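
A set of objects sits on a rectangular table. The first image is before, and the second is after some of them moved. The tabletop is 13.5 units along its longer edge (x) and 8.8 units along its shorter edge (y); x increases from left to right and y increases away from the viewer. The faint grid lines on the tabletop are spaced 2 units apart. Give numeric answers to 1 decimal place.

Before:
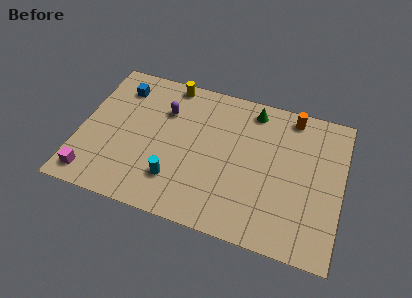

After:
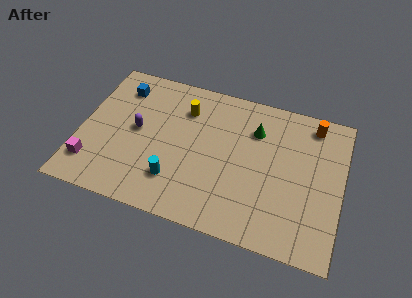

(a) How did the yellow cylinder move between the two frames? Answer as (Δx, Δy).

(0.9, -1.4)

The yellow cylinder started near (4.3, 8.0) and ended near (5.2, 6.6).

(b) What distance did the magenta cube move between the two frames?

0.7

The magenta cube was near (0.9, 1.2) before and (0.8, 1.9) after, so it travelled √(0.1² + 0.7²) ≈ 0.7 units.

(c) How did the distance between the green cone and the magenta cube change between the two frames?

-0.8

The distance was about 10.1 in the first image and 9.3 in the second, so they moved 0.8 units closer together.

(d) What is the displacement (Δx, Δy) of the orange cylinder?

(1.1, -0.2)

The orange cylinder started near (10.7, 7.8) and ended near (11.8, 7.6).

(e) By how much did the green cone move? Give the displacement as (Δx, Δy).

(0.2, -1.2)

The green cone started near (8.7, 7.6) and ended near (8.9, 6.4).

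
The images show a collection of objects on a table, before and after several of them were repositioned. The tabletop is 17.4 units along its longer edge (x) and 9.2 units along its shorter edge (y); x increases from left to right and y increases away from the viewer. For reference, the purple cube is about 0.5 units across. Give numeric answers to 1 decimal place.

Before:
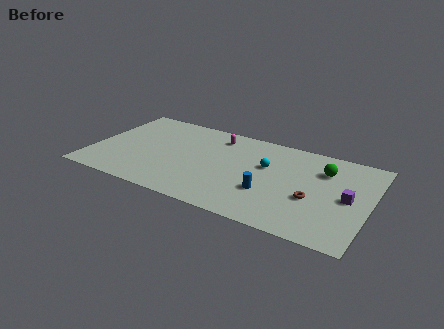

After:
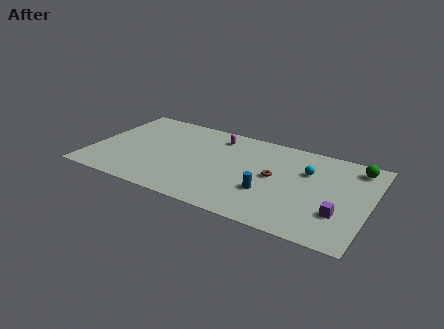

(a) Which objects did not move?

the blue cylinder and the magenta capsule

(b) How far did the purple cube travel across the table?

1.7

From (16.1, 4.5) to (15.7, 2.8), the purple cube covered √(0.4² + 1.7²) ≈ 1.7 units.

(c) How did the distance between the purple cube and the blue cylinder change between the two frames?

-0.6

Before: roughly 5.0 units apart; after: 4.4. That's 0.6 units closer together.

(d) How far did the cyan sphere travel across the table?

2.5

The cyan sphere moved from about (10.9, 5.7) to (13.4, 6.2), a distance of √(2.5² + 0.5²) ≈ 2.5.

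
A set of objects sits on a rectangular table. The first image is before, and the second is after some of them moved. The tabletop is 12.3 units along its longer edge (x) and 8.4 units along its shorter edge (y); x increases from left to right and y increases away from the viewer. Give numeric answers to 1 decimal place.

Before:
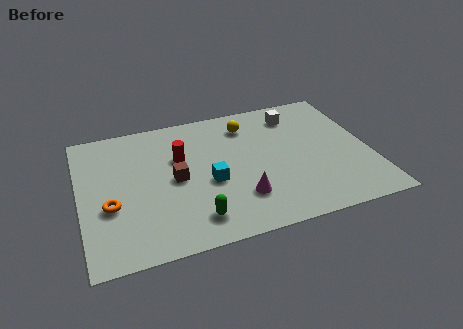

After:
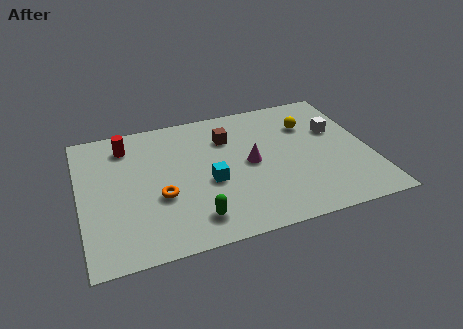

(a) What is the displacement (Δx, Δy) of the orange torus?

(2.1, 0.0)

From the two frames, the orange torus sits at roughly (1.2, 3.2) before and (3.3, 3.2) after.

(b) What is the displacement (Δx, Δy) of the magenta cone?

(0.6, 2.0)

The magenta cone started near (6.6, 2.2) and ended near (7.2, 4.2).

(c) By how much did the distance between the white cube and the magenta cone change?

-1.4

They were about 5.4 units apart before and 4.0 after — 1.4 units closer together.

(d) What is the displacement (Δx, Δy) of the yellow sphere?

(2.6, -0.7)

The yellow sphere started near (7.3, 6.7) and ended near (9.9, 6.0).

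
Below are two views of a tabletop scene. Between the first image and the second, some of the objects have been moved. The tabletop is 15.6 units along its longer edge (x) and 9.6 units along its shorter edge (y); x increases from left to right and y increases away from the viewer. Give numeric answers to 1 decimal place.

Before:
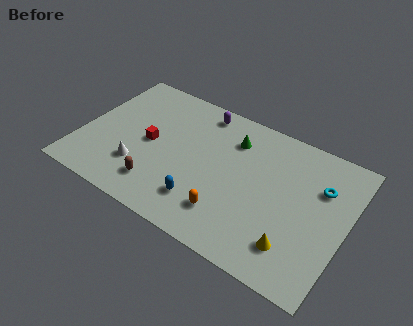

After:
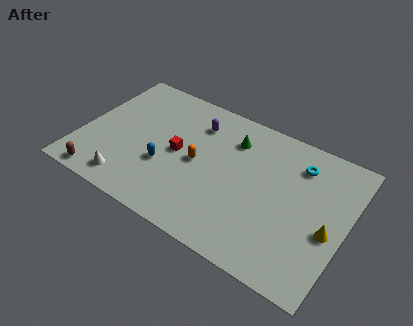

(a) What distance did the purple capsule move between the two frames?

1.0

The purple capsule was near (6.5, 8.4) before and (6.4, 7.4) after, so it travelled √(0.1² + 1.0²) ≈ 1.0 units.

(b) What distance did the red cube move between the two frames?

1.7

The red cube was near (4.0, 4.7) before and (5.7, 4.8) after, so it travelled √(1.7² + 0.1²) ≈ 1.7 units.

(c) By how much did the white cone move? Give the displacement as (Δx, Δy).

(-0.4, -1.3)

The white cone was at about (3.7, 2.7) and moved to about (3.3, 1.4).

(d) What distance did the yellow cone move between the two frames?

2.5

From (13.0, 2.1) to (14.7, 4.0), the yellow cone covered √(1.7² + 1.9²) ≈ 2.5 units.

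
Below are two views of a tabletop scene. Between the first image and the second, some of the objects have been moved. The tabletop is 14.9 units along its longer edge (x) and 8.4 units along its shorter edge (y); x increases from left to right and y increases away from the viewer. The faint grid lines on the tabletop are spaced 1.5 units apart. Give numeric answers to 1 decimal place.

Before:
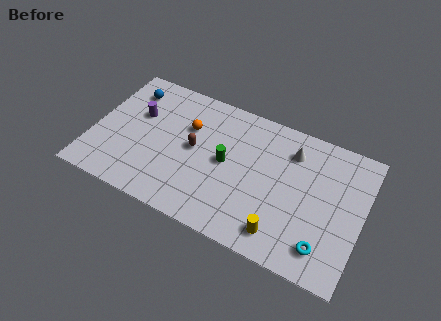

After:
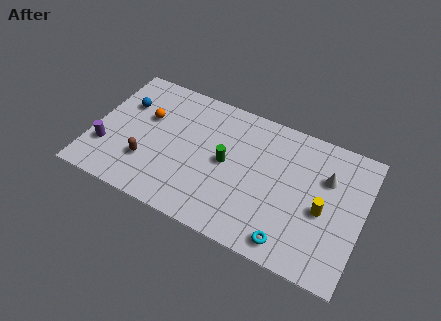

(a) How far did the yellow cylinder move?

3.0

The yellow cylinder was near (10.8, 1.4) before and (12.8, 3.7) after, so it travelled √(2.0² + 2.3²) ≈ 3.0 units.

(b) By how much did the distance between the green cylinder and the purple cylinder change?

+1.5

They were about 5.2 units apart before and 6.7 after — 1.5 units further apart.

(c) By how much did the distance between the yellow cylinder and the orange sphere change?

+3.0

They were about 7.1 units apart before and 10.1 after — 3.0 units further apart.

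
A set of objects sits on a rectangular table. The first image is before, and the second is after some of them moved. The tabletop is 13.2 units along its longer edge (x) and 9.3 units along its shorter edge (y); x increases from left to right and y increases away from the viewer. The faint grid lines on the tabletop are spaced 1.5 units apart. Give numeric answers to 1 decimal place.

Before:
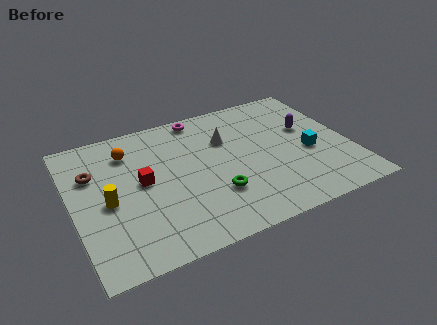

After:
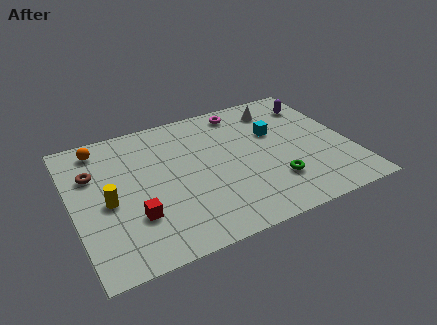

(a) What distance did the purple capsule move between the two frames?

1.8

From (11.4, 5.6) to (12.0, 7.3), the purple capsule covered √(0.6² + 1.7²) ≈ 1.8 units.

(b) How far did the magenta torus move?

2.0

The magenta torus moved from about (6.5, 8.4) to (8.5, 8.1), a distance of √(2.0² + 0.3²) ≈ 2.0.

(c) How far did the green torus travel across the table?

2.8

The green torus was near (6.5, 2.8) before and (9.3, 2.5) after, so it travelled √(2.8² + 0.3²) ≈ 2.8 units.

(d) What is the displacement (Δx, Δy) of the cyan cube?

(-1.4, 2.0)

The cyan cube started near (11.2, 3.9) and ended near (9.8, 5.9).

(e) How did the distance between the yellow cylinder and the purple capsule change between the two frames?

+1.0

Before: roughly 9.9 units apart; after: 10.9. That's 1.0 units further apart.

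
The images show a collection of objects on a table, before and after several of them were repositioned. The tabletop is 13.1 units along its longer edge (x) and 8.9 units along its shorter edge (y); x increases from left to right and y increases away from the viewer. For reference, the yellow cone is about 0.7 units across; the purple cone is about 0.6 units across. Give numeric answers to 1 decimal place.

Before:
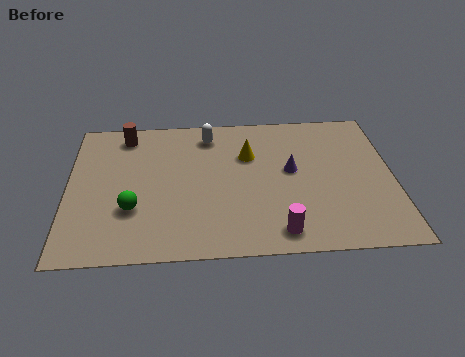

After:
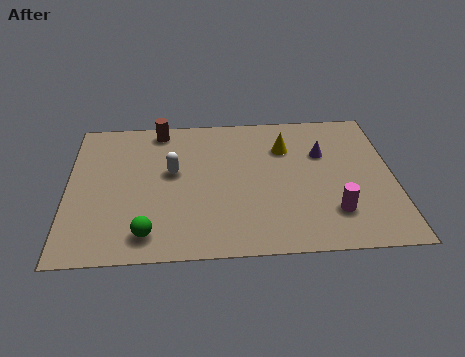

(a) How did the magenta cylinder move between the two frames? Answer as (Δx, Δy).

(2.2, 1.0)

The magenta cylinder was at about (8.4, 1.2) and moved to about (10.6, 2.2).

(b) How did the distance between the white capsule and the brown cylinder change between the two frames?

-0.6

Before: roughly 3.4 units apart; after: 2.8. That's 0.6 units closer together.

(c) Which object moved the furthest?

the white capsule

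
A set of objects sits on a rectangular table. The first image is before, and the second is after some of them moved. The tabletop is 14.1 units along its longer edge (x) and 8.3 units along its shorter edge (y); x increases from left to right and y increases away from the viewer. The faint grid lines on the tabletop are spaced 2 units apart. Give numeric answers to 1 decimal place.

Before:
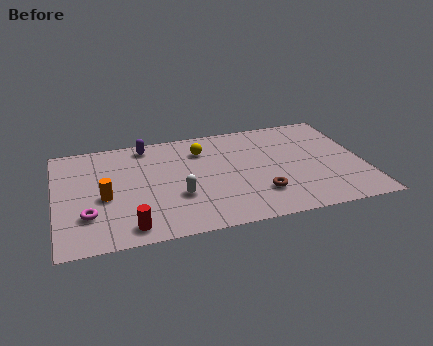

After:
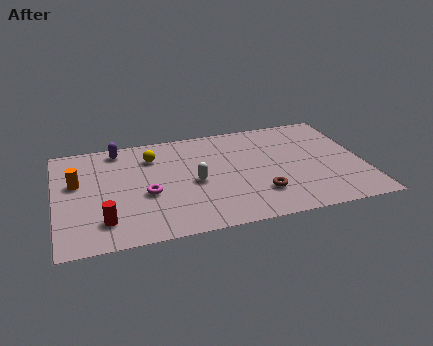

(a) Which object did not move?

the brown torus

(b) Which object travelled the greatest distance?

the magenta torus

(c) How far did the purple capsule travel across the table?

1.3

From (4.3, 7.3) to (3.0, 7.3), the purple capsule covered √(1.3² + 0.0²) ≈ 1.3 units.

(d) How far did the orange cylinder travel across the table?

1.8

From (2.2, 3.6) to (1.0, 5.0), the orange cylinder covered √(1.2² + 1.4²) ≈ 1.8 units.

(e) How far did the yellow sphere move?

2.3

From (6.8, 6.3) to (4.5, 6.3), the yellow sphere covered √(2.3² + 0.0²) ≈ 2.3 units.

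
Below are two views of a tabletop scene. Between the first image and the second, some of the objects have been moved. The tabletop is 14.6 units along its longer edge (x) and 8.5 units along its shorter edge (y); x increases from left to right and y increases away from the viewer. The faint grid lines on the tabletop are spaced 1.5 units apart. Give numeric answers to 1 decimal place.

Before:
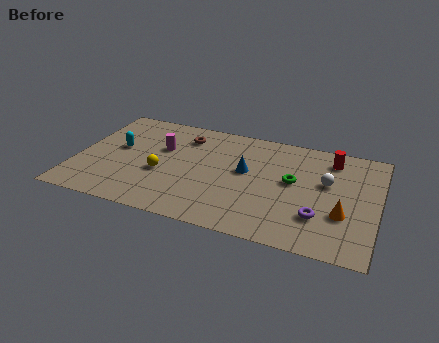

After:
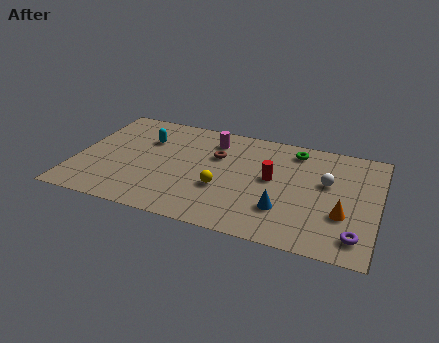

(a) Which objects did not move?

the white sphere and the orange cone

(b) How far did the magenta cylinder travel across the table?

2.8

The magenta cylinder moved from about (4.0, 5.4) to (6.4, 6.8), a distance of √(2.4² + 1.4²) ≈ 2.8.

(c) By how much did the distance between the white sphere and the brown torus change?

-1.9

The distance was about 7.3 in the first image and 5.4 in the second, so they moved 1.9 units closer together.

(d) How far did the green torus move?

2.5

The green torus moved from about (10.5, 4.7) to (10.4, 7.2), a distance of √(0.1² + 2.5²) ≈ 2.5.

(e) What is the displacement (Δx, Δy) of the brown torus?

(1.7, -1.1)

From the two frames, the brown torus sits at roughly (5.0, 6.7) before and (6.7, 5.6) after.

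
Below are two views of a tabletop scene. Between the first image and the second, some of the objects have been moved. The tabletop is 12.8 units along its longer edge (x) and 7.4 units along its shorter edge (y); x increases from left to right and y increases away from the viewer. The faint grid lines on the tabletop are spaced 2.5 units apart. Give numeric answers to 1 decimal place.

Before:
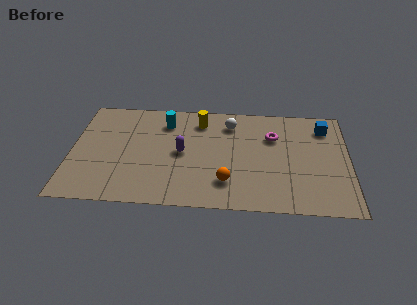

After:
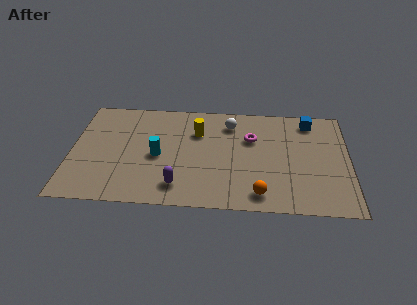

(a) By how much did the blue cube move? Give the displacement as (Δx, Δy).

(-0.7, 0.4)

The blue cube started near (11.7, 5.9) and ended near (11.0, 6.3).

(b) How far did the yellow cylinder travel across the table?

0.8

The yellow cylinder was near (5.9, 6.0) before and (5.8, 5.2) after, so it travelled √(0.1² + 0.8²) ≈ 0.8 units.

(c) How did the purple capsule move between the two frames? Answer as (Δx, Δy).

(-0.1, -2.3)

The purple capsule was at about (5.1, 3.7) and moved to about (5.0, 1.4).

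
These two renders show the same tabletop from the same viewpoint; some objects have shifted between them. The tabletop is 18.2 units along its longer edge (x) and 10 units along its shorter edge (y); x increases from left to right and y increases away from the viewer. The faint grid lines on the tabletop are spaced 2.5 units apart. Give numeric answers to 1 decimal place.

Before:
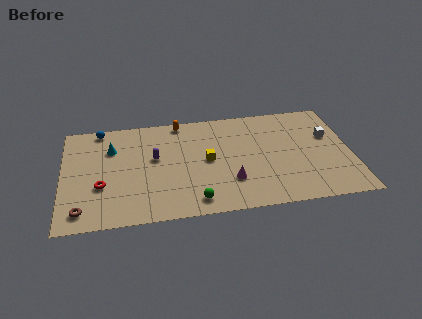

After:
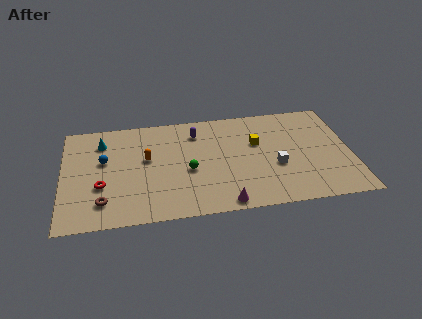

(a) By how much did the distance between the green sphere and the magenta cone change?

+1.3

Before: roughly 2.7 units apart; after: 4.0. That's 1.3 units further apart.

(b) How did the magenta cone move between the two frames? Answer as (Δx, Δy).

(-0.5, -2.0)

From the two frames, the magenta cone sits at roughly (10.5, 2.9) before and (10.0, 0.9) after.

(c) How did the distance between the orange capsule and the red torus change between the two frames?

-3.9

Before: roughly 7.5 units apart; after: 3.6. That's 3.9 units closer together.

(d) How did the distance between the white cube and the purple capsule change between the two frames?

-4.8

Before: roughly 11.1 units apart; after: 6.3. That's 4.8 units closer together.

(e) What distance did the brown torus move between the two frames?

1.4

The brown torus was near (1.2, 1.5) before and (2.5, 2.1) after, so it travelled √(1.3² + 0.6²) ≈ 1.4 units.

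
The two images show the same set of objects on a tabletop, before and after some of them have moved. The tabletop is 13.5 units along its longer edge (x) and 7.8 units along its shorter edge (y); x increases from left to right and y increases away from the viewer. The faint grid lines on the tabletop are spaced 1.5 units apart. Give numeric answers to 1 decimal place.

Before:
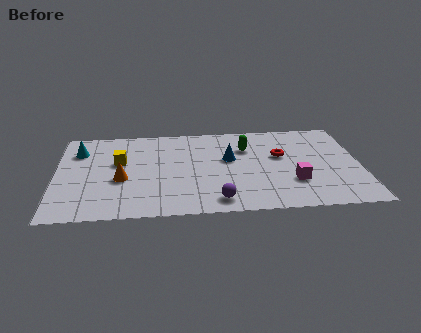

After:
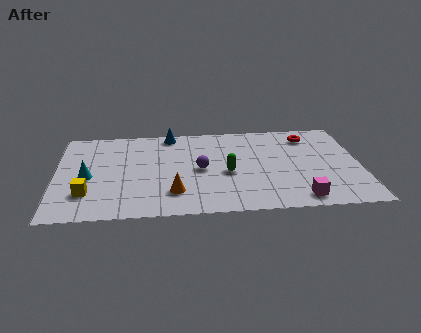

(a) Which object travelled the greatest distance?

the blue cone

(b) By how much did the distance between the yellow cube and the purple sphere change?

-0.3

The distance was about 5.6 in the first image and 5.3 in the second, so they moved 0.3 units closer together.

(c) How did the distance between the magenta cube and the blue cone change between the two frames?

+4.6

The distance was about 3.6 in the first image and 8.2 in the second, so they moved 4.6 units further apart.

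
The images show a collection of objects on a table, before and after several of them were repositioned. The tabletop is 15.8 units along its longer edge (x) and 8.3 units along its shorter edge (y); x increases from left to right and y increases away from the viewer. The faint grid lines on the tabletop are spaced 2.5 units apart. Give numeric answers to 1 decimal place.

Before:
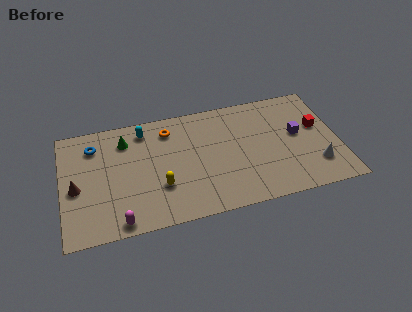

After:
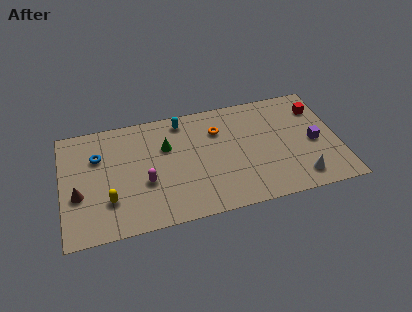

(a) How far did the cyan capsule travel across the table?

2.2

The cyan capsule was near (4.8, 7.0) before and (7.0, 7.2) after, so it travelled √(2.2² + 0.2²) ≈ 2.2 units.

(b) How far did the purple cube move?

1.2

From (13.5, 4.6) to (14.4, 3.8), the purple cube covered √(0.9² + 0.8²) ≈ 1.2 units.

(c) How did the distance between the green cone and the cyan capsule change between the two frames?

+0.8

Before: roughly 1.2 units apart; after: 2.0. That's 0.8 units further apart.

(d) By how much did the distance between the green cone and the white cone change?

-3.1

Before: roughly 11.6 units apart; after: 8.5. That's 3.1 units closer together.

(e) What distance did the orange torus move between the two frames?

2.9

From (6.2, 6.7) to (9.0, 6.0), the orange torus covered √(2.8² + 0.7²) ≈ 2.9 units.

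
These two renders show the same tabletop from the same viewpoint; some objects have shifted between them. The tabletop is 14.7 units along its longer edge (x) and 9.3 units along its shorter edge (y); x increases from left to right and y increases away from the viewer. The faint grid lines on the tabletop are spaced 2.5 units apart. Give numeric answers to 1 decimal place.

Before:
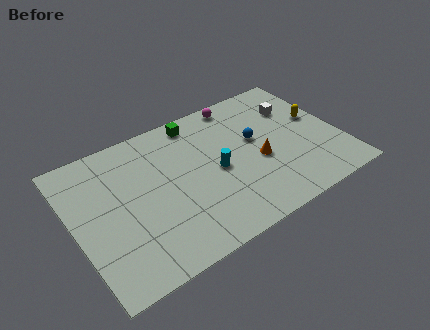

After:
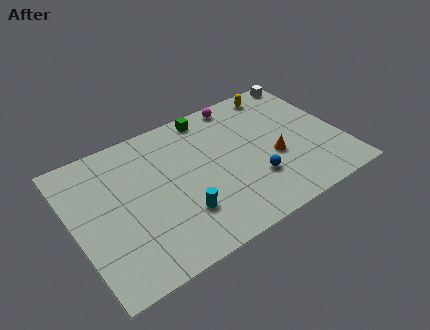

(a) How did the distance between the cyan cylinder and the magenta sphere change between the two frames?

+2.7

The distance was about 4.5 in the first image and 7.2 in the second, so they moved 2.7 units further apart.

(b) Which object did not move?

the magenta sphere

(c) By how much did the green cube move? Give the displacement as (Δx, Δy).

(0.7, 0.1)

The green cube started near (7.3, 8.2) and ended near (8.0, 8.3).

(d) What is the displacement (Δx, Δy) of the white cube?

(1.1, 1.9)

The white cube started near (12.7, 6.6) and ended near (13.8, 8.5).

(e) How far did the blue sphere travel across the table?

2.7

The blue sphere moved from about (10.2, 5.4) to (9.6, 2.8), a distance of √(0.6² + 2.6²) ≈ 2.7.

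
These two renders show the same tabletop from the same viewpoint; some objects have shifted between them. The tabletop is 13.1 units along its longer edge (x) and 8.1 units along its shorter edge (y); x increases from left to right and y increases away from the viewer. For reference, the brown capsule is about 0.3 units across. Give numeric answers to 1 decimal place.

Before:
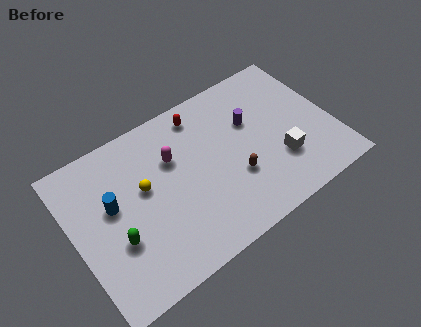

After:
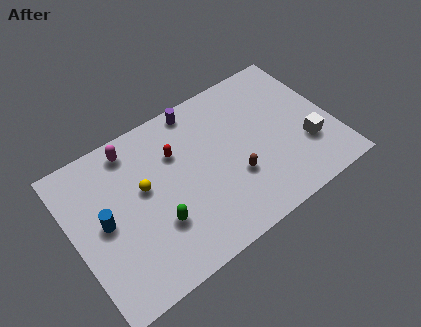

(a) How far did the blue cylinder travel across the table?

0.8

The blue cylinder was near (2.0, 4.7) before and (1.5, 4.1) after, so it travelled √(0.5² + 0.6²) ≈ 0.8 units.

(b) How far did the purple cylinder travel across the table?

3.2

The purple cylinder moved from about (9.2, 5.2) to (6.8, 7.3), a distance of √(2.4² + 2.1²) ≈ 3.2.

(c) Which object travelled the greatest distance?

the purple cylinder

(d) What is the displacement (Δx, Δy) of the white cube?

(1.4, 0.1)

The white cube started near (10.2, 2.5) and ended near (11.6, 2.6).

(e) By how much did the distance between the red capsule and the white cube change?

+1.4

Before: roughly 5.5 units apart; after: 6.9. That's 1.4 units further apart.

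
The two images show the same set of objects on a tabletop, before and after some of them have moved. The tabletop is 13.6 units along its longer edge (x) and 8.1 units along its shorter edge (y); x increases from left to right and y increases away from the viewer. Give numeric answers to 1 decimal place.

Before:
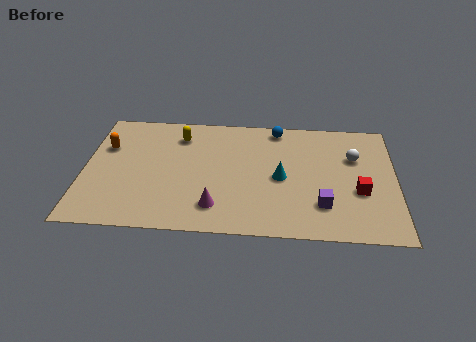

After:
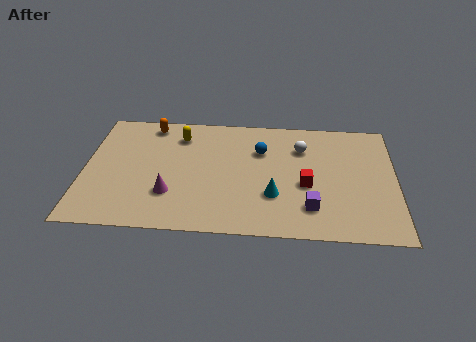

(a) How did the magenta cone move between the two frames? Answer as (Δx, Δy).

(-2.0, 0.7)

From the two frames, the magenta cone sits at roughly (5.8, 1.7) before and (3.8, 2.4) after.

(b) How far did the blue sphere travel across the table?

1.7

The blue sphere moved from about (8.4, 7.2) to (7.7, 5.6), a distance of √(0.7² + 1.6²) ≈ 1.7.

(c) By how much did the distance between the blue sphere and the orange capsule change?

-2.6

They were about 7.7 units apart before and 5.1 after — 2.6 units closer together.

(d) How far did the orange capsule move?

2.5

From (0.9, 5.4) to (2.8, 7.1), the orange capsule covered √(1.9² + 1.7²) ≈ 2.5 units.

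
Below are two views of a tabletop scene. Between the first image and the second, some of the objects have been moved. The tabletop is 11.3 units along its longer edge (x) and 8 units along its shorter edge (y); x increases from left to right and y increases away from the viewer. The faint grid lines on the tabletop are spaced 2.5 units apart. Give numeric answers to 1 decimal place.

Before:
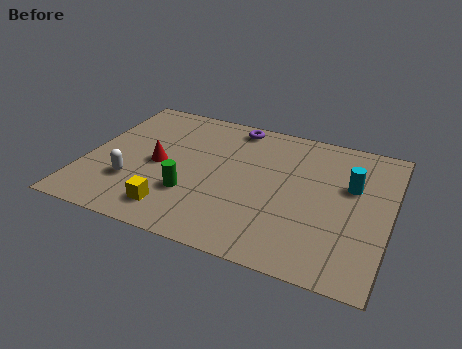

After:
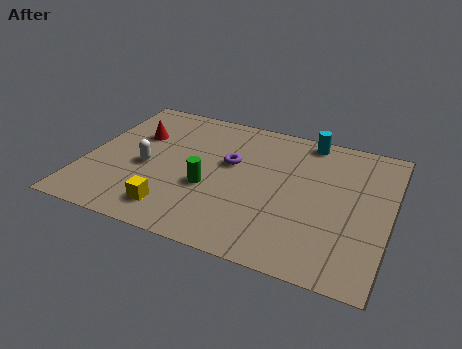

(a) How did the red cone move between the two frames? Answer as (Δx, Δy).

(-1.0, 1.5)

The red cone started near (2.7, 3.8) and ended near (1.7, 5.3).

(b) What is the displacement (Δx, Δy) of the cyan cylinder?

(-1.8, 2.2)

From the two frames, the cyan cylinder sits at roughly (9.8, 5.0) before and (8.0, 7.2) after.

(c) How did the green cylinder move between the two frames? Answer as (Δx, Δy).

(0.6, 0.6)

From the two frames, the green cylinder sits at roughly (4.1, 2.5) before and (4.7, 3.1) after.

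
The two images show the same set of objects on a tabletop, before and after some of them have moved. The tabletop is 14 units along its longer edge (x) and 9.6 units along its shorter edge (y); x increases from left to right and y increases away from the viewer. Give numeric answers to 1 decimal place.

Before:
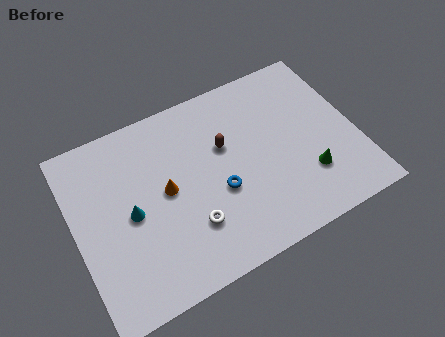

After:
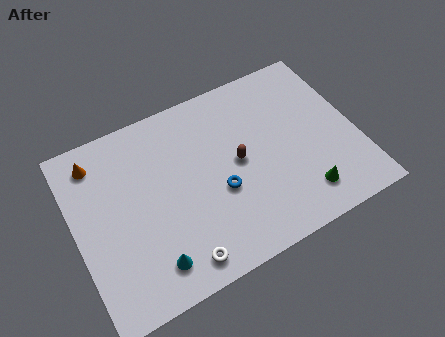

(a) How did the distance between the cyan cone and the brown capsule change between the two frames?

+0.7

Before: roughly 5.1 units apart; after: 5.8. That's 0.7 units further apart.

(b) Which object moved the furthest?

the orange cone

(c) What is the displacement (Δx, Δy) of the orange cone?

(-3.1, 3.0)

The orange cone was at about (4.5, 5.0) and moved to about (1.4, 8.0).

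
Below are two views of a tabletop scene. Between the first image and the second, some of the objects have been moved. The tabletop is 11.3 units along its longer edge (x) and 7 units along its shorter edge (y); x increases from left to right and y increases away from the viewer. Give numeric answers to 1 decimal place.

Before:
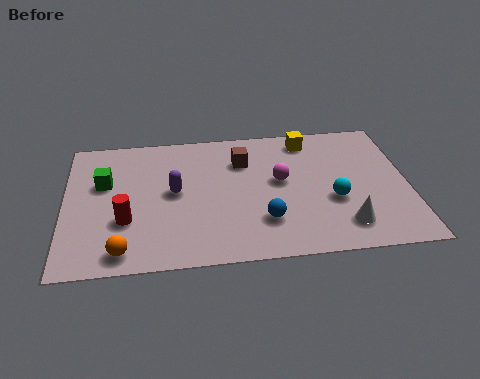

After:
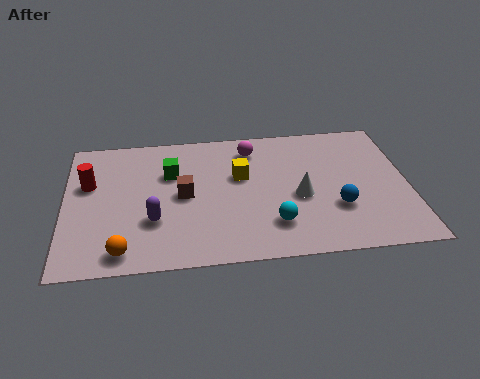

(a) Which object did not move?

the orange sphere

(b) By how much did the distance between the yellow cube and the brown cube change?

-0.3

The distance was about 2.4 in the first image and 2.1 in the second, so they moved 0.3 units closer together.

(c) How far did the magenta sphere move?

2.0

From (7.1, 3.9) to (6.2, 5.7), the magenta sphere covered √(0.9² + 1.8²) ≈ 2.0 units.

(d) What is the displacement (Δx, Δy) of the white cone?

(-1.4, 1.6)

From the two frames, the white cone sits at roughly (9.1, 1.4) before and (7.7, 3.0) after.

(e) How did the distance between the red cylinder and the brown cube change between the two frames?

-1.5

They were about 4.7 units apart before and 3.2 after — 1.5 units closer together.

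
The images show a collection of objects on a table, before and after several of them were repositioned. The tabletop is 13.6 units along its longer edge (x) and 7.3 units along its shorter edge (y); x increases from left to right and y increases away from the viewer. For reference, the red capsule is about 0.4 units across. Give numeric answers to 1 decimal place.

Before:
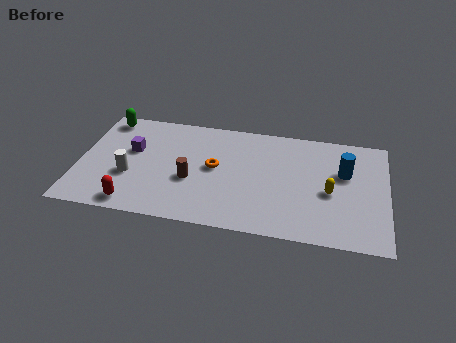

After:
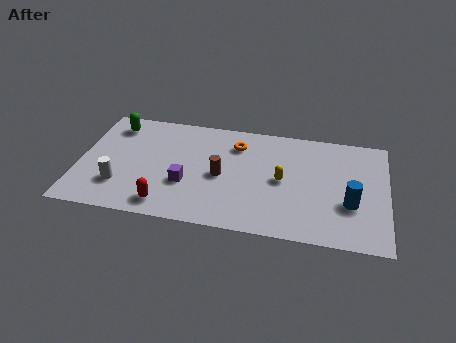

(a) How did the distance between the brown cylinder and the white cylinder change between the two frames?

+1.9

Before: roughly 2.7 units apart; after: 4.6. That's 1.9 units further apart.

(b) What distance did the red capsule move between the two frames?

1.4

The red capsule moved from about (2.6, 0.9) to (4.0, 1.1), a distance of √(1.4² + 0.2²) ≈ 1.4.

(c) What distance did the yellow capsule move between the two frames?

2.1

The yellow capsule moved from about (11.1, 3.2) to (9.0, 3.6), a distance of √(2.1² + 0.4²) ≈ 2.1.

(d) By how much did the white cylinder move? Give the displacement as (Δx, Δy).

(-0.4, -0.7)

The white cylinder started near (2.3, 2.7) and ended near (1.9, 2.0).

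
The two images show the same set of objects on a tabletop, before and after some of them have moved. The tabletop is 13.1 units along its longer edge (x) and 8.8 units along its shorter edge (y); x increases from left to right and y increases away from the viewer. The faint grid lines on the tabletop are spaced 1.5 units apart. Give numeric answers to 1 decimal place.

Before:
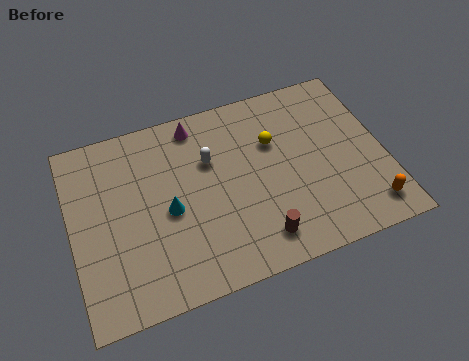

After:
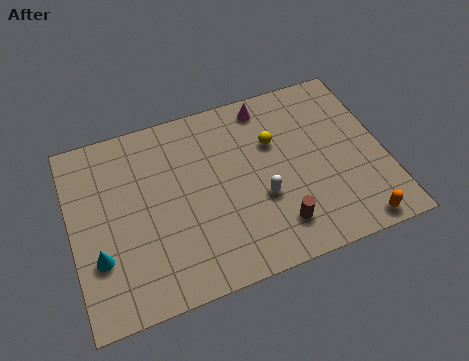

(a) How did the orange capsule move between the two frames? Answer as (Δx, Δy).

(-0.6, -0.6)

From the two frames, the orange capsule sits at roughly (12.1, 1.4) before and (11.5, 0.8) after.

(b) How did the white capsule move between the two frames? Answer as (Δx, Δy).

(1.9, -2.5)

From the two frames, the white capsule sits at roughly (5.9, 5.8) before and (7.8, 3.3) after.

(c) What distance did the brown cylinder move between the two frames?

0.9

The brown cylinder moved from about (7.5, 1.5) to (8.3, 1.8), a distance of √(0.8² + 0.3²) ≈ 0.9.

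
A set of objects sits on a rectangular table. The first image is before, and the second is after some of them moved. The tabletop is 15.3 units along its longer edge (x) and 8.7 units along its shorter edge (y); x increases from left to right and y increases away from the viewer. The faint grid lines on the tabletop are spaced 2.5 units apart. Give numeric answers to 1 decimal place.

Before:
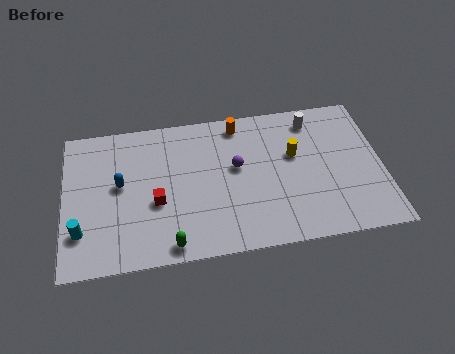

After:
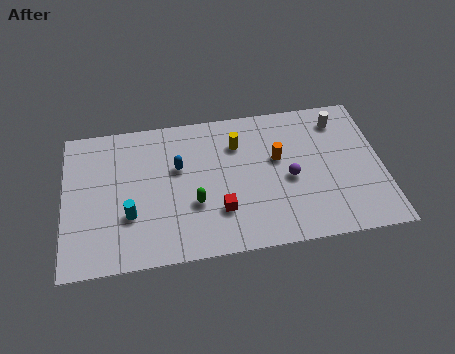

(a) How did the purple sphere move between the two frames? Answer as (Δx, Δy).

(2.5, -1.1)

From the two frames, the purple sphere sits at roughly (8.3, 5.0) before and (10.8, 3.9) after.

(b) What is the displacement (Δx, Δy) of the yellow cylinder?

(-2.7, 1.1)

From the two frames, the yellow cylinder sits at roughly (11.1, 5.3) before and (8.4, 6.4) after.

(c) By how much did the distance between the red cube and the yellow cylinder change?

-2.9

Before: roughly 6.9 units apart; after: 4.0. That's 2.9 units closer together.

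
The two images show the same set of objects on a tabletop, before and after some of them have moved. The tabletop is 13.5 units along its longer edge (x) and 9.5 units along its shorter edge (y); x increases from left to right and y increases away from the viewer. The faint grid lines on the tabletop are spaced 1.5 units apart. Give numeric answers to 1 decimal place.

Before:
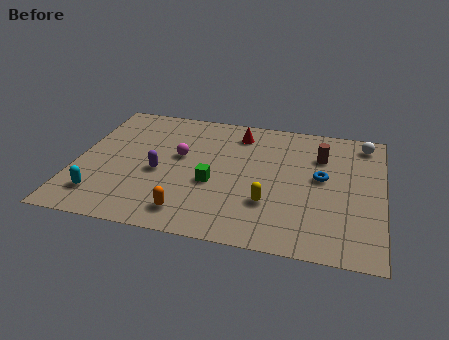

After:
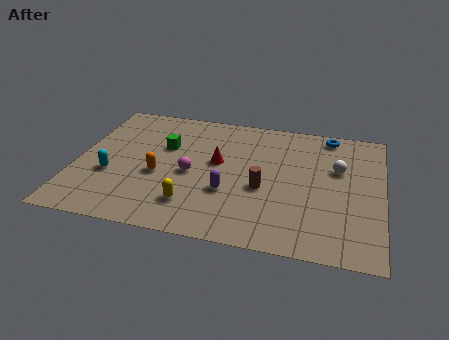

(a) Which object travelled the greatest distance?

the brown cylinder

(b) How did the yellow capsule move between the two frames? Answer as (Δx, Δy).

(-3.3, -0.8)

The yellow capsule started near (8.6, 2.9) and ended near (5.3, 2.1).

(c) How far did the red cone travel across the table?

2.5

From (7.0, 7.8) to (6.2, 5.4), the red cone covered √(0.8² + 2.4²) ≈ 2.5 units.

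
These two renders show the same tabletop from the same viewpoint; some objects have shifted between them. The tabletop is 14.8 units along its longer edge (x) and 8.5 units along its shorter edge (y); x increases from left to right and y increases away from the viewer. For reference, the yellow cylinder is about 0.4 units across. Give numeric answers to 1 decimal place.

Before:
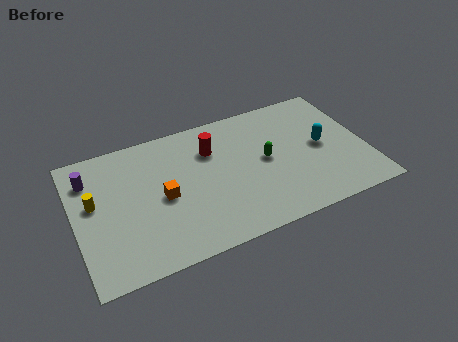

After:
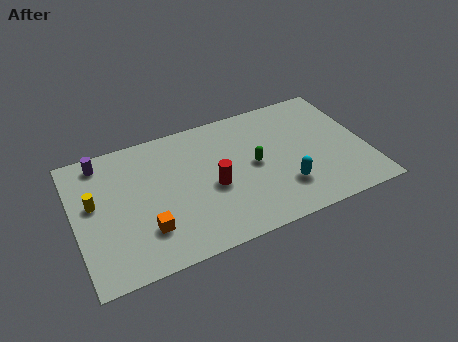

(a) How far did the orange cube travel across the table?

2.0

The orange cube moved from about (4.4, 4.0) to (3.4, 2.3), a distance of √(1.0² + 1.7²) ≈ 2.0.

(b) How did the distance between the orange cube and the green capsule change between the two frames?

+0.7

They were about 5.3 units apart before and 6.0 after — 0.7 units further apart.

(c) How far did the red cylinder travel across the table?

2.4

The red cylinder was near (7.1, 6.1) before and (6.9, 3.7) after, so it travelled √(0.2² + 2.4²) ≈ 2.4 units.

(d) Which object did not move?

the yellow cylinder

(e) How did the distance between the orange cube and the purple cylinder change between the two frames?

+1.1

They were about 4.3 units apart before and 5.4 after — 1.1 units further apart.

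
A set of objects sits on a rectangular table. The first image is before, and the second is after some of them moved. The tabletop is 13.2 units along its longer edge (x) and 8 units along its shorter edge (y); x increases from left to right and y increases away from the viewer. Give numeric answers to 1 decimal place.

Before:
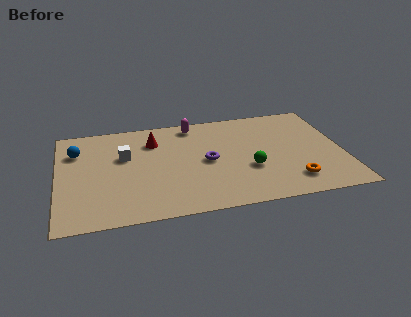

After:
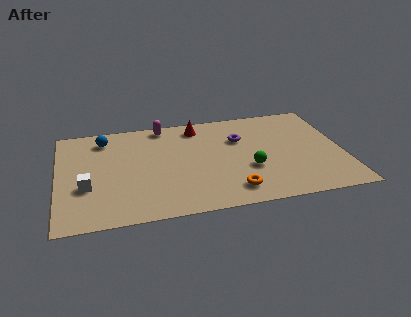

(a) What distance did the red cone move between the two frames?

2.2

From (4.5, 6.0) to (6.6, 6.8), the red cone covered √(2.1² + 0.8²) ≈ 2.2 units.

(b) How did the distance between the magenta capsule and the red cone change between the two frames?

-0.5

Before: roughly 2.1 units apart; after: 1.6. That's 0.5 units closer together.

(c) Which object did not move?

the green sphere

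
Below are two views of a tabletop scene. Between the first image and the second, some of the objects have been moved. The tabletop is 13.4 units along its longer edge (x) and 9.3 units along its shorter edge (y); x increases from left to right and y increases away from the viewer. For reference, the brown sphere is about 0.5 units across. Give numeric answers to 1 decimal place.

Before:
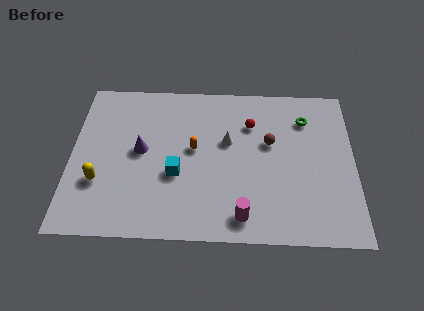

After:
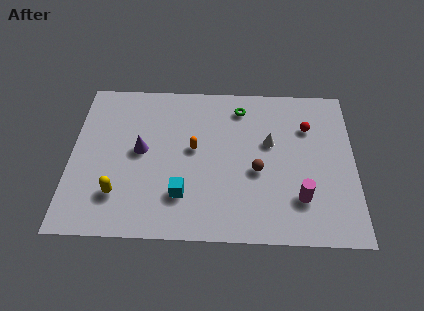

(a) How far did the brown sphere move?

1.8

From (9.4, 5.6) to (8.8, 3.9), the brown sphere covered √(0.6² + 1.7²) ≈ 1.8 units.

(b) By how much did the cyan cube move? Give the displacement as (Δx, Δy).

(0.3, -1.2)

The cyan cube started near (5.0, 3.6) and ended near (5.3, 2.4).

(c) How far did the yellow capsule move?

1.1

The yellow capsule moved from about (1.4, 3.0) to (2.3, 2.3), a distance of √(0.9² + 0.7²) ≈ 1.1.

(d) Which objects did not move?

the orange capsule and the purple cone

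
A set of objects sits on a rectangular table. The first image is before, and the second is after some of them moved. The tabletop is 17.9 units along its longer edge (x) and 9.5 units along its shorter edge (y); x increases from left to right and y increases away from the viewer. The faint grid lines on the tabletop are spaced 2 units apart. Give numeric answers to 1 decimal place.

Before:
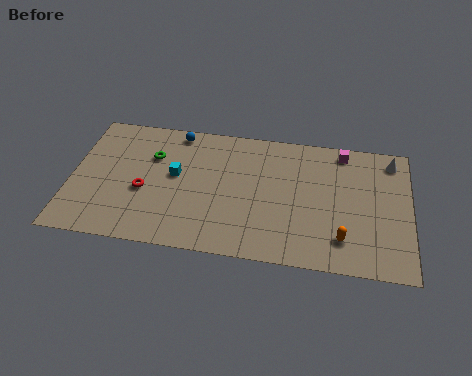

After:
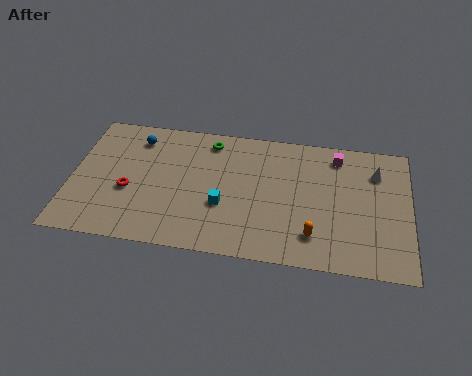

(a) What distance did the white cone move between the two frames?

1.3

The white cone was near (16.9, 8.1) before and (16.1, 7.1) after, so it travelled √(0.8² + 1.0²) ≈ 1.3 units.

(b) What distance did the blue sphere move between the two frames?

2.2

The blue sphere was near (5.4, 8.5) before and (3.3, 7.7) after, so it travelled √(2.1² + 0.8²) ≈ 2.2 units.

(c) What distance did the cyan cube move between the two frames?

3.2

The cyan cube moved from about (5.5, 5.3) to (8.1, 3.5), a distance of √(2.6² + 1.8²) ≈ 3.2.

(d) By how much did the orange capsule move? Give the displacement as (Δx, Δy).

(-1.5, 0.0)

The orange capsule started near (14.4, 2.1) and ended near (12.9, 2.1).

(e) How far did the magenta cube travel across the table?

0.5

The magenta cube moved from about (14.3, 8.4) to (14.0, 8.0), a distance of √(0.3² + 0.4²) ≈ 0.5.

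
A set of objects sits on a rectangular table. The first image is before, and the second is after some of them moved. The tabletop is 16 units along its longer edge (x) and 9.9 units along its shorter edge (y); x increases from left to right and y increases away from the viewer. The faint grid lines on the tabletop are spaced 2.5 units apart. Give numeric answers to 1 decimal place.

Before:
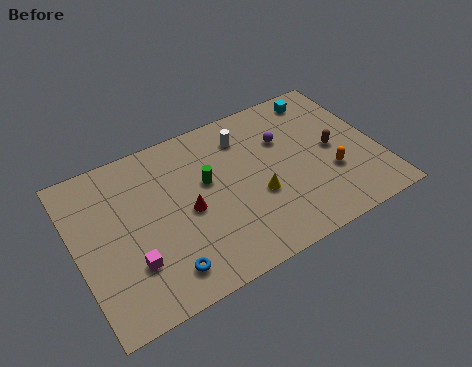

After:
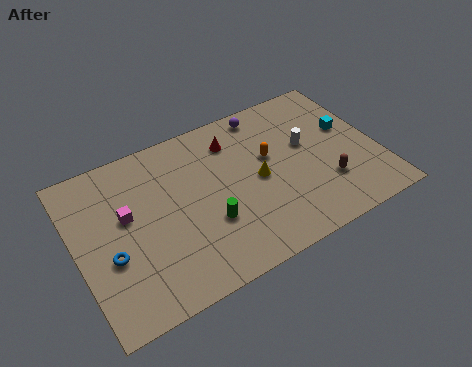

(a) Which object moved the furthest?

the red cone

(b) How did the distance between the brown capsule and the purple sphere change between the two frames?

+3.4

Before: roughly 3.0 units apart; after: 6.4. That's 3.4 units further apart.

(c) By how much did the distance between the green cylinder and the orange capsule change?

-2.3

Before: roughly 6.8 units apart; after: 4.5. That's 2.3 units closer together.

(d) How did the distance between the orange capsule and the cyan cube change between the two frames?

-0.9

The distance was about 5.2 in the first image and 4.3 in the second, so they moved 0.9 units closer together.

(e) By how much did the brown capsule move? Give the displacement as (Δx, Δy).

(-0.7, -2.0)

The brown capsule started near (13.7, 4.9) and ended near (13.0, 2.9).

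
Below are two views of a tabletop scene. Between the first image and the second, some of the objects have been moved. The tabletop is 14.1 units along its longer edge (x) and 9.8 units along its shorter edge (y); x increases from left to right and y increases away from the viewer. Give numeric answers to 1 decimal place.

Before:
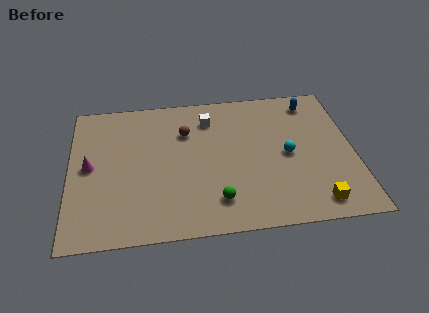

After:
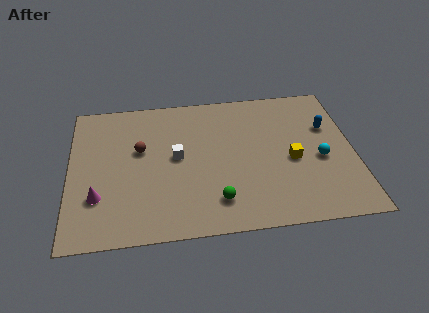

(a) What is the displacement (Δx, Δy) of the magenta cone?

(0.4, -2.1)

The magenta cone was at about (1.0, 5.0) and moved to about (1.4, 2.9).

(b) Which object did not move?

the green sphere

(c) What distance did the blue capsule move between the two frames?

2.0

From (12.2, 8.3) to (12.9, 6.4), the blue capsule covered √(0.7² + 1.9²) ≈ 2.0 units.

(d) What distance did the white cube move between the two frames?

3.0

From (7.0, 7.7) to (5.3, 5.2), the white cube covered √(1.7² + 2.5²) ≈ 3.0 units.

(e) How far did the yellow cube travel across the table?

3.2

The yellow cube moved from about (12.0, 1.3) to (11.0, 4.3), a distance of √(1.0² + 3.0²) ≈ 3.2.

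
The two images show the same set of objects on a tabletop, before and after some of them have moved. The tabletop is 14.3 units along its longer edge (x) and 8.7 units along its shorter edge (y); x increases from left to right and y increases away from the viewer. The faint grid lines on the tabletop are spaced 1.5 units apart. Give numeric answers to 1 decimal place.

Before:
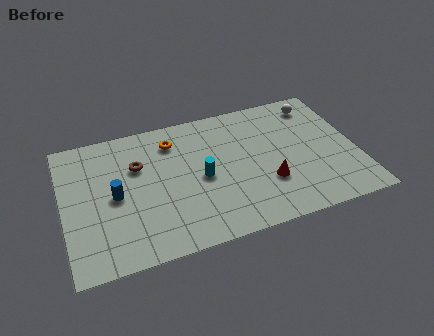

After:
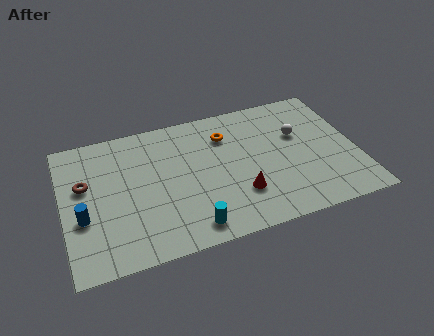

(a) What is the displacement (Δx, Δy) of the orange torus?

(2.6, -0.4)

The orange torus started near (5.5, 6.9) and ended near (8.1, 6.5).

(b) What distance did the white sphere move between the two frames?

2.1

From (12.7, 7.3) to (11.6, 5.5), the white sphere covered √(1.1² + 1.8²) ≈ 2.1 units.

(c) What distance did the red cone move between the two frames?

1.4

From (9.8, 2.8) to (8.4, 2.5), the red cone covered √(1.4² + 0.3²) ≈ 1.4 units.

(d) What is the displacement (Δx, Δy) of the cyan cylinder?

(-0.8, -2.9)

The cyan cylinder was at about (6.7, 4.1) and moved to about (5.9, 1.2).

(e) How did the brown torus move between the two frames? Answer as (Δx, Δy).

(-2.6, -0.5)

The brown torus started near (3.7, 5.8) and ended near (1.1, 5.3).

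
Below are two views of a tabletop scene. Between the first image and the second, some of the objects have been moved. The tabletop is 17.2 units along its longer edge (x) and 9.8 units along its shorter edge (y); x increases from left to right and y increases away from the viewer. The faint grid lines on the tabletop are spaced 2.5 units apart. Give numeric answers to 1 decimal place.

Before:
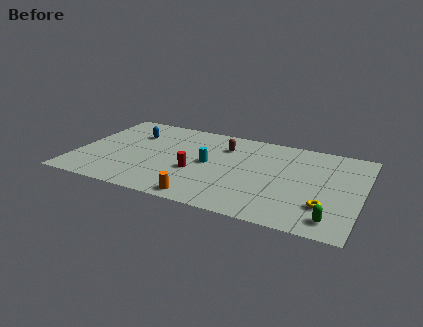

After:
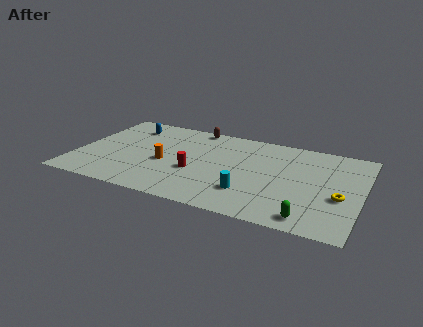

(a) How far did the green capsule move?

1.3

From (15.7, 1.5) to (14.4, 1.2), the green capsule covered √(1.3² + 0.3²) ≈ 1.3 units.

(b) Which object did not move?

the red cylinder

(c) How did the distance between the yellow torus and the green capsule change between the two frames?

+1.8

The distance was about 1.3 in the first image and 3.1 in the second, so they moved 1.8 units further apart.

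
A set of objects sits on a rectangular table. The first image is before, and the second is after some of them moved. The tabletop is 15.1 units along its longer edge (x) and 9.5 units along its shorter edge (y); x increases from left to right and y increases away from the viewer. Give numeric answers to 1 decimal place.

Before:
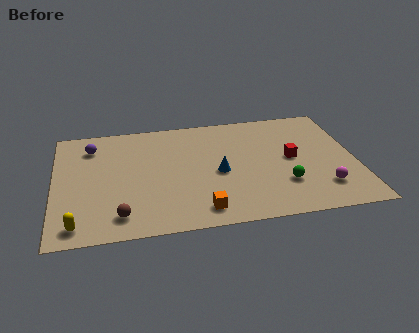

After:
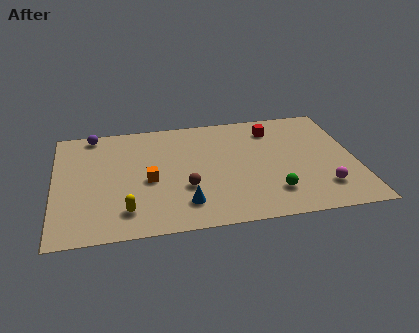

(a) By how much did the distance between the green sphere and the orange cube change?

+2.0

The distance was about 4.4 in the first image and 6.4 in the second, so they moved 2.0 units further apart.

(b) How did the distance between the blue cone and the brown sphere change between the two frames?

-4.4

They were about 5.7 units apart before and 1.3 after — 4.4 units closer together.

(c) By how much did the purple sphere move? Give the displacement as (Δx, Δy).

(0.1, 1.1)

The purple sphere was at about (1.9, 7.5) and moved to about (2.0, 8.6).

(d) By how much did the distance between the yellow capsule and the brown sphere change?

+1.2

Before: roughly 2.1 units apart; after: 3.3. That's 1.2 units further apart.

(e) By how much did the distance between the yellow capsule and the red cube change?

-1.9

Before: roughly 11.4 units apart; after: 9.5. That's 1.9 units closer together.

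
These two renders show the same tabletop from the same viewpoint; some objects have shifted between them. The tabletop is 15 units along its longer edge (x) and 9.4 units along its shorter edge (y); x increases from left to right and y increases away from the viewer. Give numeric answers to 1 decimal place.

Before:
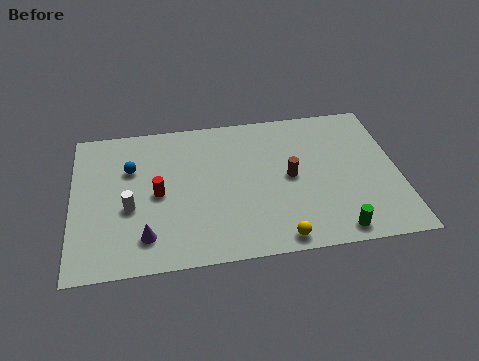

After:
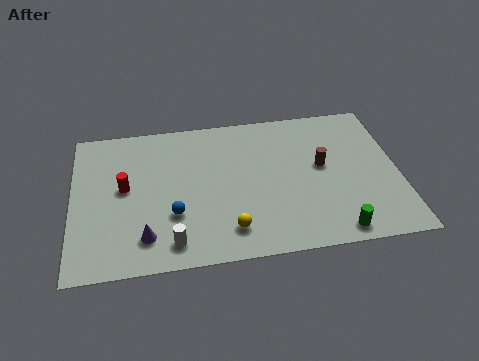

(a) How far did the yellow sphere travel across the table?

2.4

The yellow sphere was near (9.3, 0.9) before and (7.1, 1.8) after, so it travelled √(2.2² + 0.9²) ≈ 2.4 units.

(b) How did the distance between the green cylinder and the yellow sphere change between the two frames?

+2.3

They were about 2.6 units apart before and 4.9 after — 2.3 units further apart.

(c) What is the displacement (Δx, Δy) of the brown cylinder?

(1.5, 0.5)

The brown cylinder was at about (10.0, 4.7) and moved to about (11.5, 5.2).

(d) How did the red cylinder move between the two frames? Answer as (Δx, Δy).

(-1.5, 0.6)

The red cylinder was at about (3.9, 4.5) and moved to about (2.4, 5.1).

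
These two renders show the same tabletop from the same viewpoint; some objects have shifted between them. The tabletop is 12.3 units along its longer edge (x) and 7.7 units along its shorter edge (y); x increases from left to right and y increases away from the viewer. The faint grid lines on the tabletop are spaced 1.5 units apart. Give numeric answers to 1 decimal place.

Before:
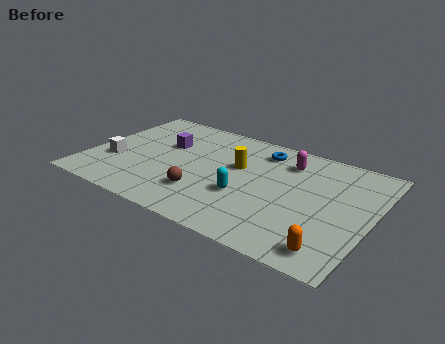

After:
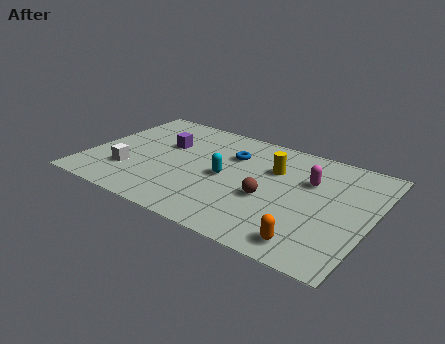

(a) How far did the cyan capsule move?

1.3

From (7.0, 2.8) to (6.0, 3.7), the cyan capsule covered √(1.0² + 0.9²) ≈ 1.3 units.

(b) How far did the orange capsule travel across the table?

0.9

From (11.0, 1.1) to (10.1, 1.1), the orange capsule covered √(0.9² + 0.0²) ≈ 0.9 units.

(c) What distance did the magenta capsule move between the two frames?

1.4

The magenta capsule was near (8.4, 6.0) before and (9.5, 5.1) after, so it travelled √(1.1² + 0.9²) ≈ 1.4 units.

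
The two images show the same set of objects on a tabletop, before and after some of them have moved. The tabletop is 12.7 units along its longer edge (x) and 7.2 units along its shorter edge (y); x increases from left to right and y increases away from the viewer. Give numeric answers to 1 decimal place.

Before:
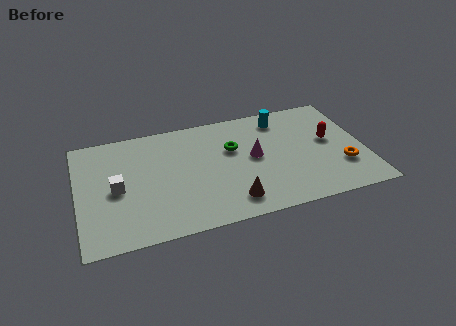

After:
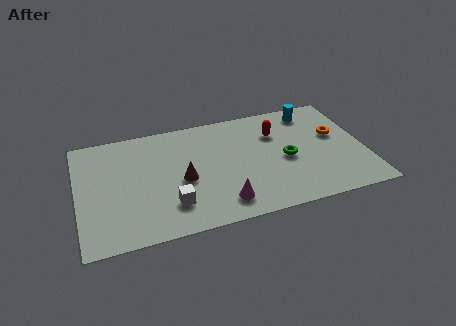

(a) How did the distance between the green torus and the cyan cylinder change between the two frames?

+0.4

The distance was about 2.7 in the first image and 3.1 in the second, so they moved 0.4 units further apart.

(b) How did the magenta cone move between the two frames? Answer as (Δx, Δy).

(-1.6, -2.5)

The magenta cone was at about (7.8, 3.8) and moved to about (6.2, 1.3).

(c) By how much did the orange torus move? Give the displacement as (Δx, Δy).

(-0.1, 2.1)

The orange torus was at about (11.6, 2.2) and moved to about (11.5, 4.3).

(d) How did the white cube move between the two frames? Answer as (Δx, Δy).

(2.3, -1.6)

From the two frames, the white cube sits at roughly (1.7, 3.4) before and (4.0, 1.8) after.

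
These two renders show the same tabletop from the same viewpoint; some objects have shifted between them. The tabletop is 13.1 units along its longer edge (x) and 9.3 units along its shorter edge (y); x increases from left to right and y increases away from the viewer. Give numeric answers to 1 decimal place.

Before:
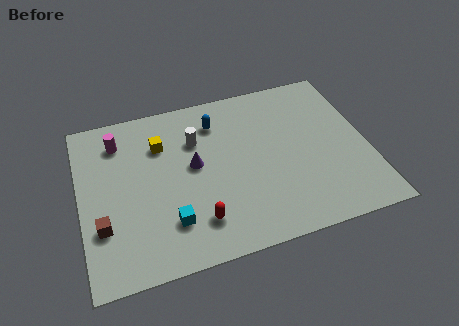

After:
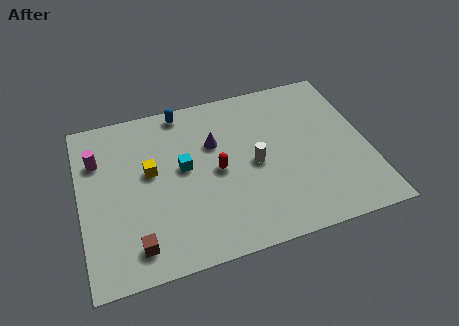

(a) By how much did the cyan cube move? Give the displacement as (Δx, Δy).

(0.8, 2.8)

The cyan cube started near (3.9, 2.3) and ended near (4.7, 5.1).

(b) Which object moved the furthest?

the white cylinder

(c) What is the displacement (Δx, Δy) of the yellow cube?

(-0.6, -1.4)

The yellow cube started near (3.8, 6.7) and ended near (3.2, 5.3).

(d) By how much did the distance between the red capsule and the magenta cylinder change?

-0.6

Before: roughly 6.3 units apart; after: 5.7. That's 0.6 units closer together.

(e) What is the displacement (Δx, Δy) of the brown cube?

(1.4, -1.4)

From the two frames, the brown cube sits at roughly (0.9, 2.9) before and (2.3, 1.5) after.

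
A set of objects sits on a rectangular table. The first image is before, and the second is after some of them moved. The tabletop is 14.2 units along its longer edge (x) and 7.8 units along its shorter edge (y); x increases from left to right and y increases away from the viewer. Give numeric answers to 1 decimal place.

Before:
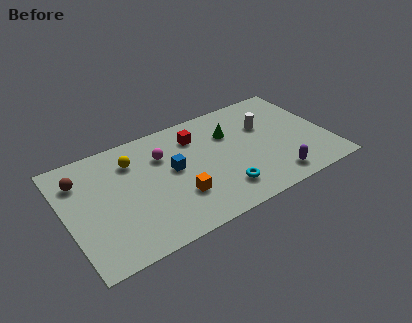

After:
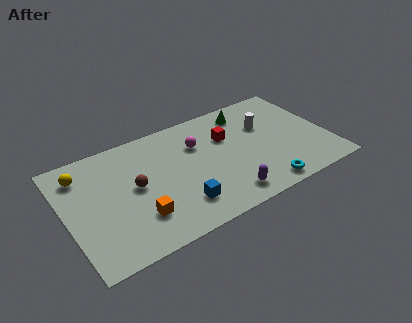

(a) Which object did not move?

the white cylinder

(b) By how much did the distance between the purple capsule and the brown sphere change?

-5.6

Before: roughly 11.0 units apart; after: 5.4. That's 5.6 units closer together.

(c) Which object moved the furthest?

the brown sphere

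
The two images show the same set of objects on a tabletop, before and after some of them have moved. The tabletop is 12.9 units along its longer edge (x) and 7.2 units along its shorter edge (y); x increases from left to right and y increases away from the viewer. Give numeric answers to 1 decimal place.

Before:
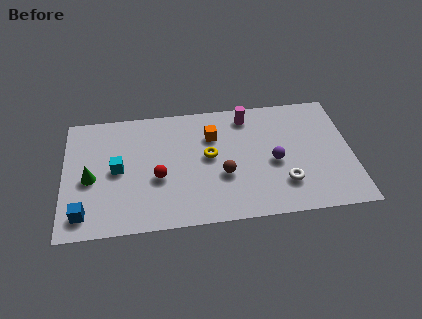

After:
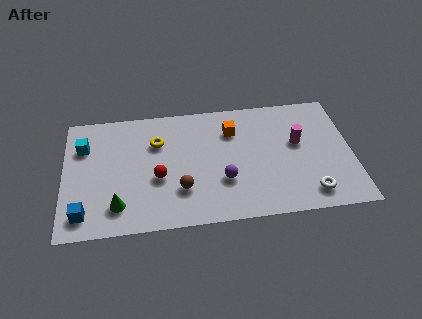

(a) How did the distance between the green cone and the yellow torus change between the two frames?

-1.4

The distance was about 5.3 in the first image and 3.9 in the second, so they moved 1.4 units closer together.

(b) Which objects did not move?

the blue cube and the red sphere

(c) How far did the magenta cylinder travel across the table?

2.9

The magenta cylinder moved from about (8.3, 6.1) to (10.5, 4.2), a distance of √(2.2² + 1.9²) ≈ 2.9.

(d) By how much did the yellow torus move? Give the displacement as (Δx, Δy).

(-2.3, 1.1)

The yellow torus was at about (6.5, 3.9) and moved to about (4.2, 5.0).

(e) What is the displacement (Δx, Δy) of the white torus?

(1.1, -0.7)

From the two frames, the white torus sits at roughly (9.8, 1.9) before and (10.9, 1.2) after.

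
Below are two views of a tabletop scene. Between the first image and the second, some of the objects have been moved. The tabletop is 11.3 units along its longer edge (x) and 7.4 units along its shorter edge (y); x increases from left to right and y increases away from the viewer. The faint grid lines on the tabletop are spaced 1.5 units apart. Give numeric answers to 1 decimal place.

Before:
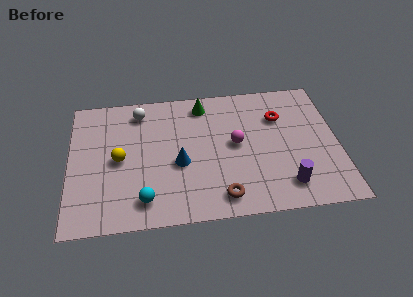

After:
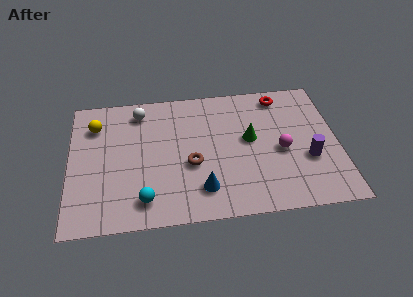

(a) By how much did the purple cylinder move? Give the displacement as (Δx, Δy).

(1.0, 1.3)

The purple cylinder was at about (9.0, 1.4) and moved to about (10.0, 2.7).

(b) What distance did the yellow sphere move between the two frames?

2.2

From (2.1, 3.6) to (1.1, 5.6), the yellow sphere covered √(1.0² + 2.0²) ≈ 2.2 units.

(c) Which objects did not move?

the cyan sphere and the white sphere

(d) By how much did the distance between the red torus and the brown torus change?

+0.3

Before: roughly 4.9 units apart; after: 5.2. That's 0.3 units further apart.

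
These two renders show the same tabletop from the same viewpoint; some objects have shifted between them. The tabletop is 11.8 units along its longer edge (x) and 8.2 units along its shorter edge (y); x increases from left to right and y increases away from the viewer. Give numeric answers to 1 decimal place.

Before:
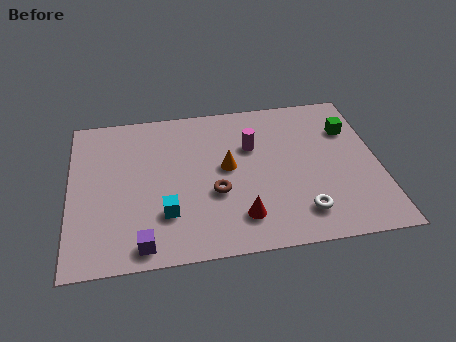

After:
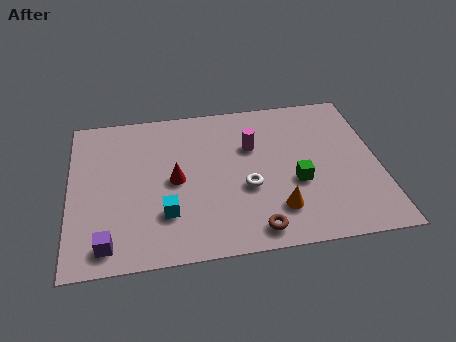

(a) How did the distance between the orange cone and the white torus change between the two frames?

-2.2

They were about 3.9 units apart before and 1.7 after — 2.2 units closer together.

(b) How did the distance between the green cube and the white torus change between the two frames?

-2.8

The distance was about 4.7 in the first image and 1.9 in the second, so they moved 2.8 units closer together.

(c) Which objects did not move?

the cyan cube and the magenta cylinder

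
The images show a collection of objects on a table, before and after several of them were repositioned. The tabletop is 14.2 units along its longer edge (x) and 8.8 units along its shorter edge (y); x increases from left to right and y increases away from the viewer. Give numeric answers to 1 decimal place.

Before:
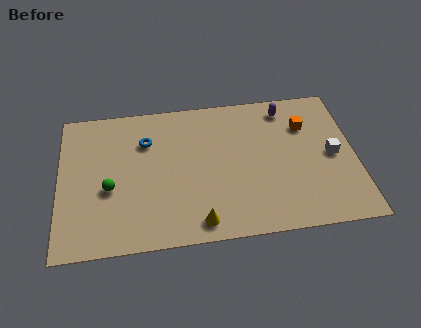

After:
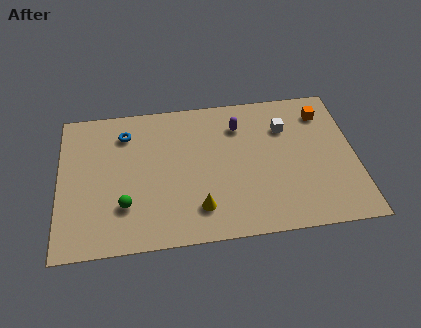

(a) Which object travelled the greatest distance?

the white cube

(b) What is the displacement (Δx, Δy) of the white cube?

(-2.2, 2.0)

From the two frames, the white cube sits at roughly (13.1, 4.3) before and (10.9, 6.3) after.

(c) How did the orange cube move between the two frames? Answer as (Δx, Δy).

(0.9, 0.7)

The orange cube started near (11.9, 6.3) and ended near (12.8, 7.0).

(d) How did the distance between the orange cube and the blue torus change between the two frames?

+1.9

The distance was about 7.7 in the first image and 9.6 in the second, so they moved 1.9 units further apart.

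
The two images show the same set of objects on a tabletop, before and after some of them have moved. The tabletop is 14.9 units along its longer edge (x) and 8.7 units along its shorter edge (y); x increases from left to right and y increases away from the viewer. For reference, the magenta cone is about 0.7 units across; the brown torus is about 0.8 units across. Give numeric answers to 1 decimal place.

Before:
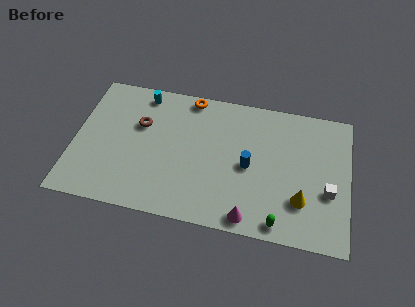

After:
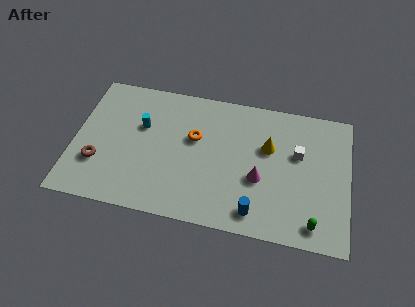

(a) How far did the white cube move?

2.7

The white cube was near (13.8, 3.3) before and (12.1, 5.4) after, so it travelled √(1.7² + 2.1²) ≈ 2.7 units.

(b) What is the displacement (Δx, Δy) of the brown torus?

(-2.1, -2.9)

The brown torus started near (3.5, 5.6) and ended near (1.4, 2.7).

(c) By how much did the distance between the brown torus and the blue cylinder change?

+2.5

The distance was about 6.2 in the first image and 8.7 in the second, so they moved 2.5 units further apart.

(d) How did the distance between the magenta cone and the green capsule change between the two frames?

+2.1

The distance was about 1.6 in the first image and 3.7 in the second, so they moved 2.1 units further apart.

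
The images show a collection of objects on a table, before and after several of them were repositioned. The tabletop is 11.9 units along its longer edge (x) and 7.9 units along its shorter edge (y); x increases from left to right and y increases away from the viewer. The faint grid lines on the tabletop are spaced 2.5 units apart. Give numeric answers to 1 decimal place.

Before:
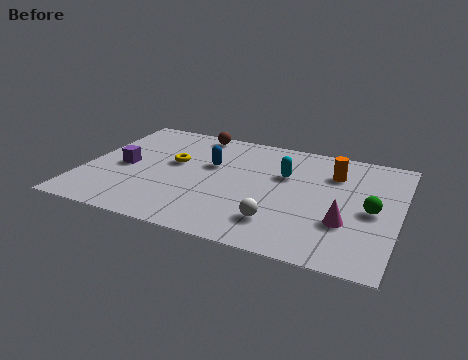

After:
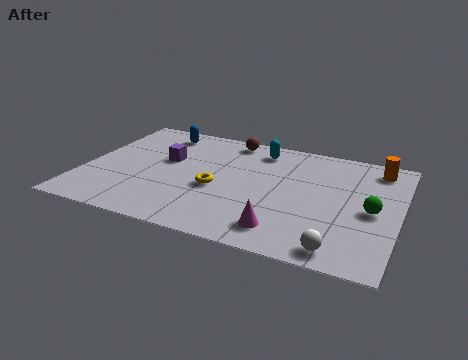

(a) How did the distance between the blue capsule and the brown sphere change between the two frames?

+0.3

The distance was about 2.4 in the first image and 2.7 in the second, so they moved 0.3 units further apart.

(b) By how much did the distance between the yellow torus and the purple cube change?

+0.5

The distance was about 2.0 in the first image and 2.5 in the second, so they moved 0.5 units further apart.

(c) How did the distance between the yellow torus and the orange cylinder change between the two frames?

+0.6

Before: roughly 6.1 units apart; after: 6.7. That's 0.6 units further apart.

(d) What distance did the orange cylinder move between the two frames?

1.8

From (9.3, 5.8) to (10.9, 6.7), the orange cylinder covered √(1.6² + 0.9²) ≈ 1.8 units.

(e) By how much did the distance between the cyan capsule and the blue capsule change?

+1.1

Before: roughly 2.8 units apart; after: 3.9. That's 1.1 units further apart.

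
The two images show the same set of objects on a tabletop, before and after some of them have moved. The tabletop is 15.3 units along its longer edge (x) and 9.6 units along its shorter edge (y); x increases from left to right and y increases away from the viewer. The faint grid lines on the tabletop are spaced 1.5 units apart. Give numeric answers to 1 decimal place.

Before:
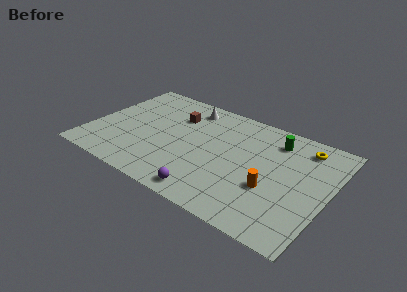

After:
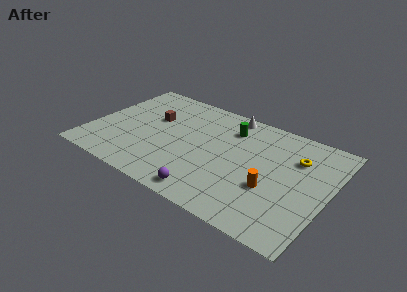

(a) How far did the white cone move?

2.7

From (5.7, 8.1) to (8.3, 8.7), the white cone covered √(2.6² + 0.6²) ≈ 2.7 units.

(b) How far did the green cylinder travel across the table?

2.9

The green cylinder moved from about (11.5, 7.7) to (8.6, 7.4), a distance of √(2.9² + 0.3²) ≈ 2.9.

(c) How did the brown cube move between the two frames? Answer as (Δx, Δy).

(-1.4, -0.9)

The brown cube started near (5.1, 6.9) and ended near (3.7, 6.0).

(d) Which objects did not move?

the purple sphere and the orange cylinder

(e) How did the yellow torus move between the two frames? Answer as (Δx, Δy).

(-0.3, -1.2)

The yellow torus was at about (13.3, 8.0) and moved to about (13.0, 6.8).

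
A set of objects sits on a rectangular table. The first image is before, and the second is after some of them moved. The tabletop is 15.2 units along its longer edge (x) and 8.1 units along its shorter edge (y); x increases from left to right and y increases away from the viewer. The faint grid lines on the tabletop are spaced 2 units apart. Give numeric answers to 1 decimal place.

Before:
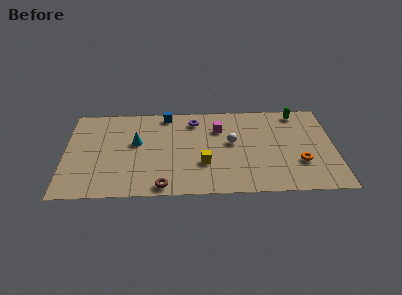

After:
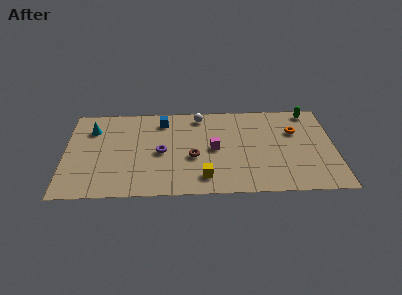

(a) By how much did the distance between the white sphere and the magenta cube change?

+1.6

The distance was about 1.5 in the first image and 3.1 in the second, so they moved 1.6 units further apart.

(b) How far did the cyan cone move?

2.8

The cyan cone moved from about (4.0, 4.7) to (1.5, 6.0), a distance of √(2.5² + 1.3²) ≈ 2.8.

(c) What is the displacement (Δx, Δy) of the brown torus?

(1.7, 2.5)

The brown torus started near (5.5, 0.8) and ended near (7.2, 3.3).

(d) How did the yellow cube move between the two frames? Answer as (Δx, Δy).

(0.0, -1.2)

From the two frames, the yellow cube sits at roughly (7.8, 2.7) before and (7.8, 1.5) after.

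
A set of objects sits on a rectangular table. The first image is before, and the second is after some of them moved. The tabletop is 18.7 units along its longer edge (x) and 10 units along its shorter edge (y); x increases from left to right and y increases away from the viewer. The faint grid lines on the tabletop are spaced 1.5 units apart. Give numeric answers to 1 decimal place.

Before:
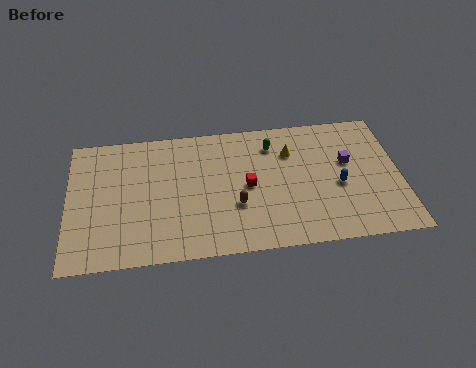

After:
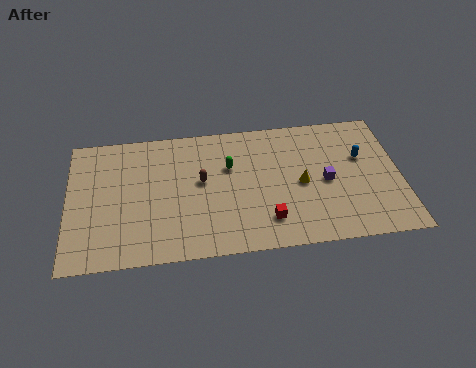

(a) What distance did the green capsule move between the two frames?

2.9

From (11.6, 7.9) to (9.1, 6.5), the green capsule covered √(2.5² + 1.4²) ≈ 2.9 units.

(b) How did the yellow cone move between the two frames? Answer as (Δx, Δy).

(0.5, -2.5)

The yellow cone was at about (12.6, 7.2) and moved to about (13.1, 4.7).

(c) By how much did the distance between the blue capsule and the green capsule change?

+2.4

The distance was about 5.1 in the first image and 7.5 in the second, so they moved 2.4 units further apart.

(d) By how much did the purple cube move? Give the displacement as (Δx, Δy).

(-1.3, -1.3)

The purple cube was at about (15.8, 6.0) and moved to about (14.5, 4.7).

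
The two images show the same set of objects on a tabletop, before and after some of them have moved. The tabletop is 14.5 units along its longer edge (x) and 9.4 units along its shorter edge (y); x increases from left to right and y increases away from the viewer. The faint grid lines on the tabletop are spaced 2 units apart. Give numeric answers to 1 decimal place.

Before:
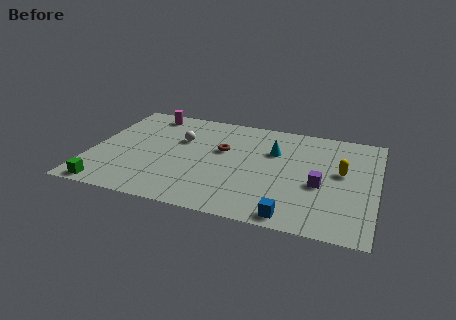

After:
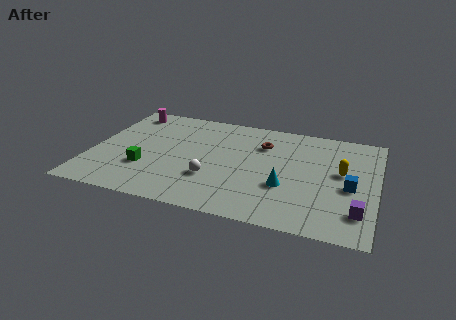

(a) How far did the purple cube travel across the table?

2.7

From (11.7, 3.9) to (13.7, 2.1), the purple cube covered √(2.0² + 1.8²) ≈ 2.7 units.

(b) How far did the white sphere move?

3.6

The white sphere moved from about (4.4, 6.1) to (6.3, 3.0), a distance of √(1.9² + 3.1²) ≈ 3.6.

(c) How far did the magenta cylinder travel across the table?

1.1

The magenta cylinder moved from about (2.5, 8.2) to (1.4, 8.1), a distance of √(1.1² + 0.1²) ≈ 1.1.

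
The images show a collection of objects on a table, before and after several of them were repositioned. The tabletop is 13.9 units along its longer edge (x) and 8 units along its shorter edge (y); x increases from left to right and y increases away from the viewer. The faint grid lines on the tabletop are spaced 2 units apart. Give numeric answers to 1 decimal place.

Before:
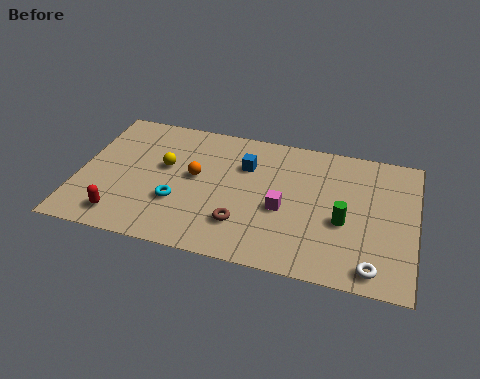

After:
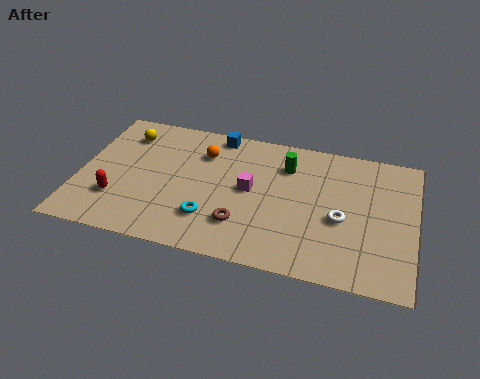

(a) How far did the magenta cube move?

1.6

From (8.5, 3.4) to (7.1, 4.2), the magenta cube covered √(1.4² + 0.8²) ≈ 1.6 units.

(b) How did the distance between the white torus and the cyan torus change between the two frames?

-2.8

The distance was about 8.3 in the first image and 5.5 in the second, so they moved 2.8 units closer together.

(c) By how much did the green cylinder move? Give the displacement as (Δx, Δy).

(-2.5, 2.7)

From the two frames, the green cylinder sits at roughly (11.0, 3.3) before and (8.5, 6.0) after.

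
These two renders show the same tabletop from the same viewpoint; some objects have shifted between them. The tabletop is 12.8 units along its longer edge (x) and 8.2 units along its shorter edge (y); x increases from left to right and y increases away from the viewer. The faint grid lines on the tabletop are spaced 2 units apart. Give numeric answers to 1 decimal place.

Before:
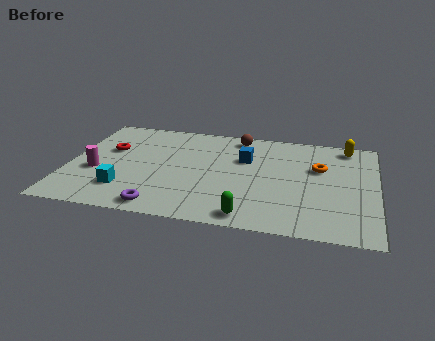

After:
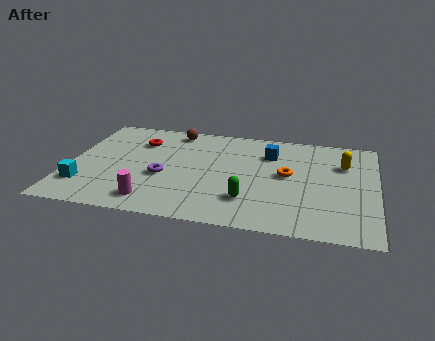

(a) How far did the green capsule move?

1.2

The green capsule moved from about (7.7, 0.9) to (7.6, 2.1), a distance of √(0.1² + 1.2²) ≈ 1.2.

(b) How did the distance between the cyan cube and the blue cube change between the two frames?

+2.6

The distance was about 5.9 in the first image and 8.5 in the second, so they moved 2.6 units further apart.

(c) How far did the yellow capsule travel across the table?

1.5

From (11.5, 7.2) to (11.4, 5.7), the yellow capsule covered √(0.1² + 1.5²) ≈ 1.5 units.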